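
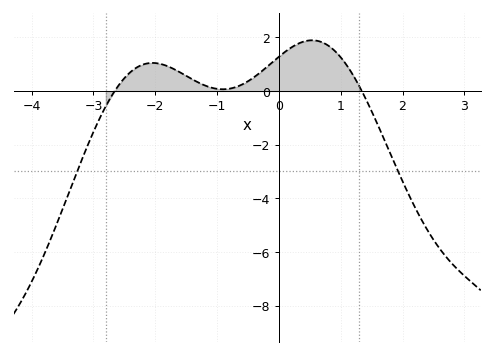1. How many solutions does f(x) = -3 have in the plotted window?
2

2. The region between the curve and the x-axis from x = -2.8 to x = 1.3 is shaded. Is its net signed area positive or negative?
positive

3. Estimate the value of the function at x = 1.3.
0.184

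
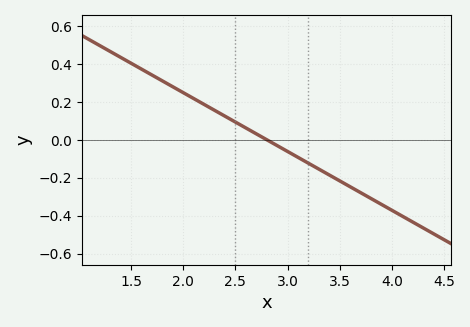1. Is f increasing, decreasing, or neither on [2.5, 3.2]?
decreasing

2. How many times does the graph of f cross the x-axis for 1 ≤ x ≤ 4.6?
1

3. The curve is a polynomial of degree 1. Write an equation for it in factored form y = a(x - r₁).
y = -0.31(x - 2.8)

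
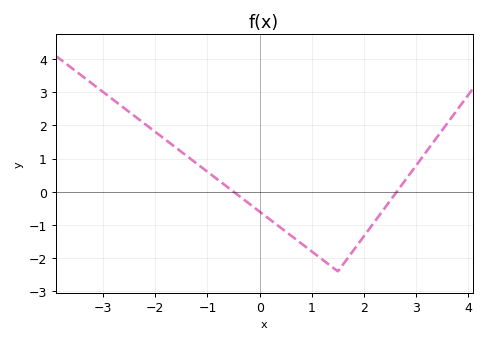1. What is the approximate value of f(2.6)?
-0.058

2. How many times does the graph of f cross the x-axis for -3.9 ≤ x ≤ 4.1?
2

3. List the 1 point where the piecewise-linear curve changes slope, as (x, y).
(1.5, -2.4)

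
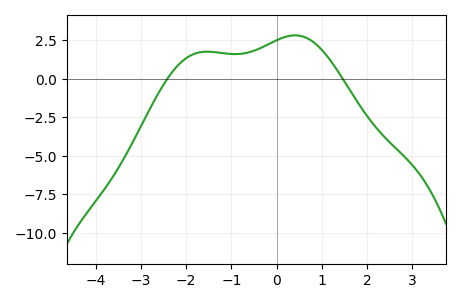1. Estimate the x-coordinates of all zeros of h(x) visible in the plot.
-2.42, 1.46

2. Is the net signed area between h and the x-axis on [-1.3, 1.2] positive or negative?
positive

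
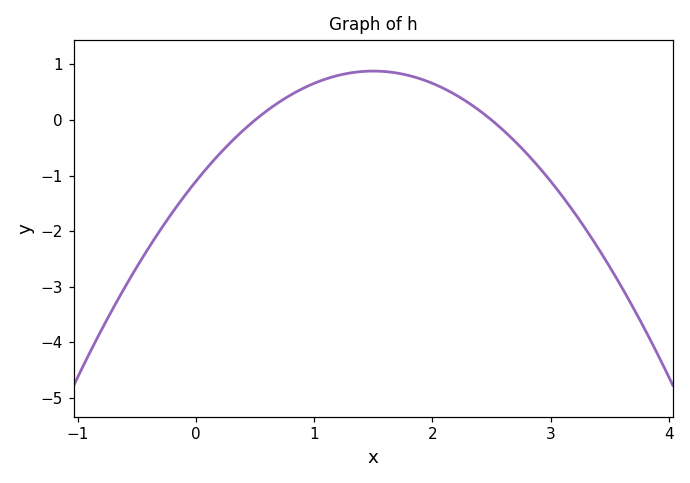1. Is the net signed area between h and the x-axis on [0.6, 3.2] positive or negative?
positive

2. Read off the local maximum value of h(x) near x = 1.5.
0.88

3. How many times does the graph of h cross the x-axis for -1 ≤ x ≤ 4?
2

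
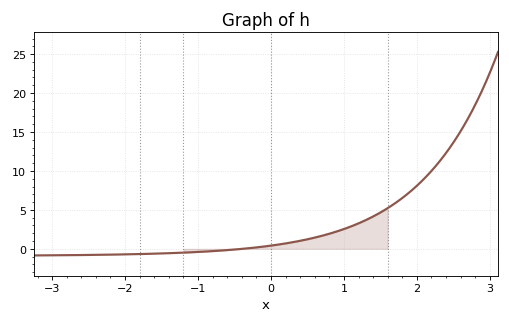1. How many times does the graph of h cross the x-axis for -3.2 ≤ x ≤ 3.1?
1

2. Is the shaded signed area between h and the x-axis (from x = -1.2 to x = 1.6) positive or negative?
positive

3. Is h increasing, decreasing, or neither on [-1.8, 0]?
increasing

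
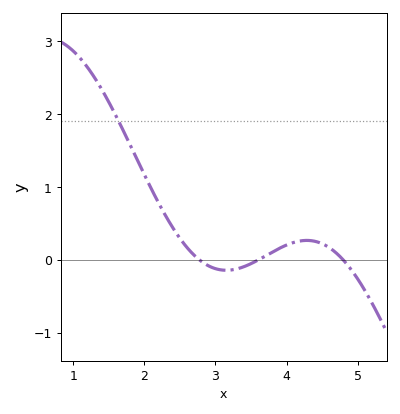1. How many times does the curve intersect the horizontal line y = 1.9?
1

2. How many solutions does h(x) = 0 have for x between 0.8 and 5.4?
3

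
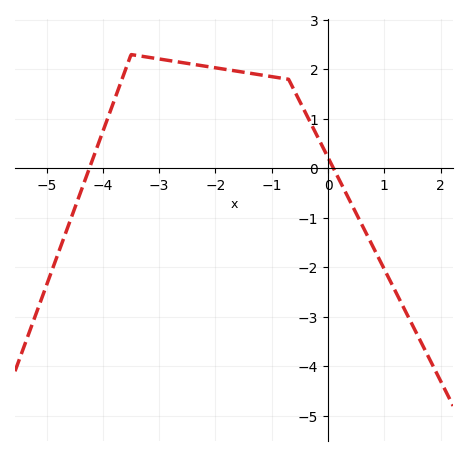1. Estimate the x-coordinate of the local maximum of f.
-3.4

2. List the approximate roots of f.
-4.2, 0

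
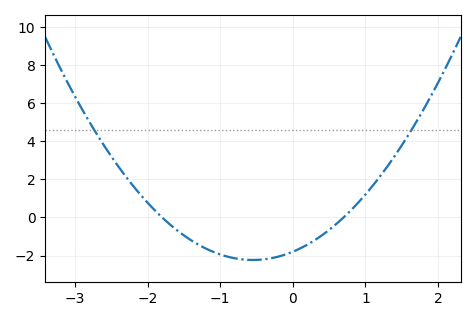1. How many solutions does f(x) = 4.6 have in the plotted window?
2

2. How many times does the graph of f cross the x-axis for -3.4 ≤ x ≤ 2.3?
2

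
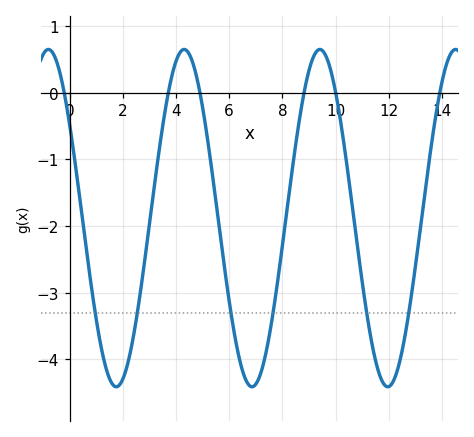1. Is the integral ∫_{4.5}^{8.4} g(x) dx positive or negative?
negative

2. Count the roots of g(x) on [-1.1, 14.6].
6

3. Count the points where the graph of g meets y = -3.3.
6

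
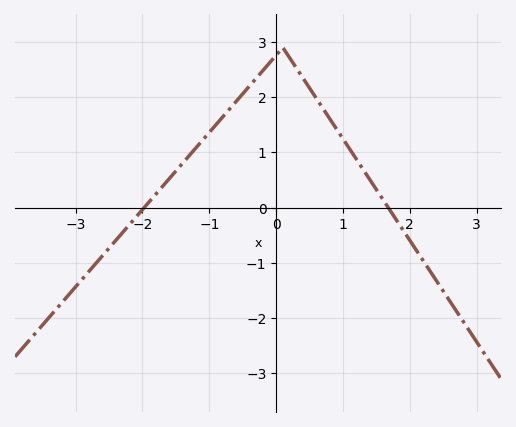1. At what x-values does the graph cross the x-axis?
-2, 1.7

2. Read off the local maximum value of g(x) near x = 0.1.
2.9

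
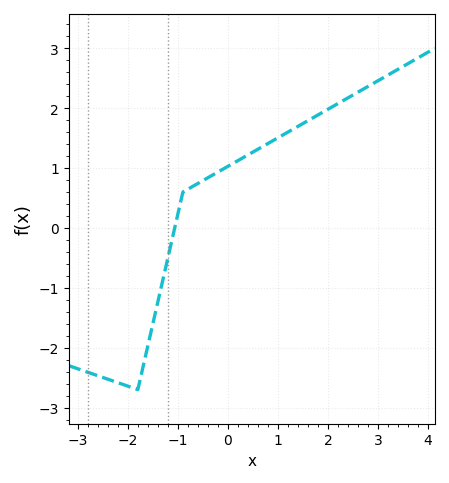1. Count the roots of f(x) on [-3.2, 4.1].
1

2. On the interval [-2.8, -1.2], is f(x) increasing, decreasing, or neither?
neither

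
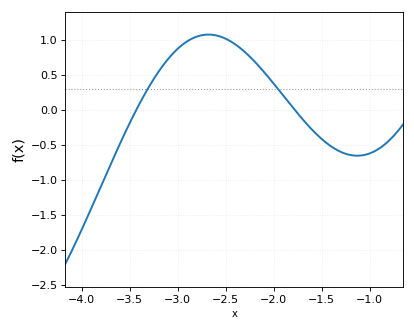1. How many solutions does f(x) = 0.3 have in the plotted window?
2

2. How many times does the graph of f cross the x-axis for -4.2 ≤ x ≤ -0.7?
2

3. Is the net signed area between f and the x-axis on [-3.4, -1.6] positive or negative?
positive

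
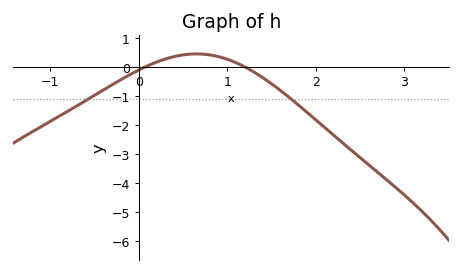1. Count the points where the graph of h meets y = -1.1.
2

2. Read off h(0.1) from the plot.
0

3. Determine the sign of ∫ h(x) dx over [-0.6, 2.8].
negative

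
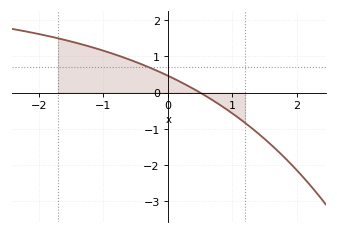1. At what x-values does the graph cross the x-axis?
0.5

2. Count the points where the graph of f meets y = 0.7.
1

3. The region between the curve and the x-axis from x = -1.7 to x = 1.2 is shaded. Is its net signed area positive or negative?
positive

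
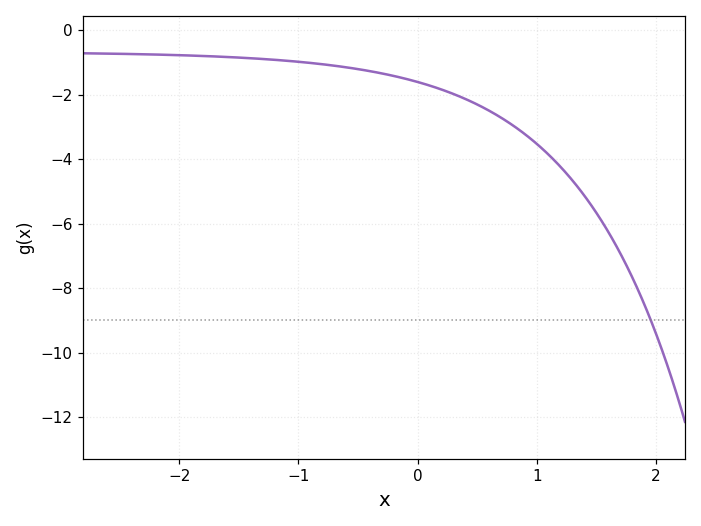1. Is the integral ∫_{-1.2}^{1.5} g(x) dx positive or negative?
negative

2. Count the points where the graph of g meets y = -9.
1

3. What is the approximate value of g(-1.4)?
-0.8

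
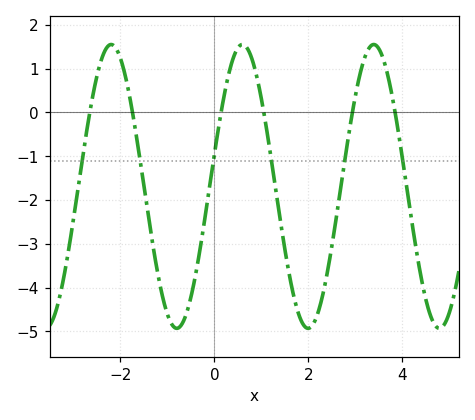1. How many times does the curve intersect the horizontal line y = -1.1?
6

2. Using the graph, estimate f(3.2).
1.26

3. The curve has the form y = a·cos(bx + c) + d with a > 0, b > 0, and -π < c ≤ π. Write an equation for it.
y = 3.24cos(2.25x - 1.34) - 1.69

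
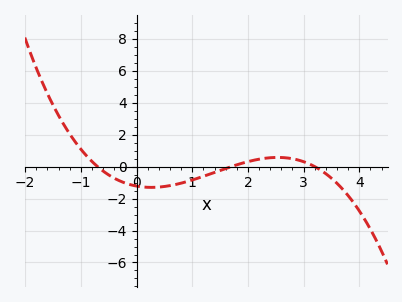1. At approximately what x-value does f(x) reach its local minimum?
0.3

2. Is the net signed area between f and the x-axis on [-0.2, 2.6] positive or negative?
negative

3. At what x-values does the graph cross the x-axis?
-0.7, 1.7, 3.2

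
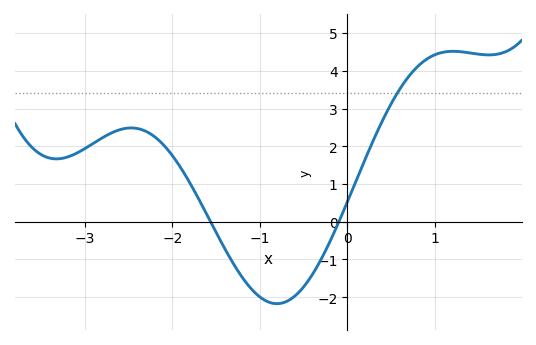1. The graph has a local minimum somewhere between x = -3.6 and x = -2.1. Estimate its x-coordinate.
-3.3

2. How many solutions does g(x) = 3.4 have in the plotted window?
1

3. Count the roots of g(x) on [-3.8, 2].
2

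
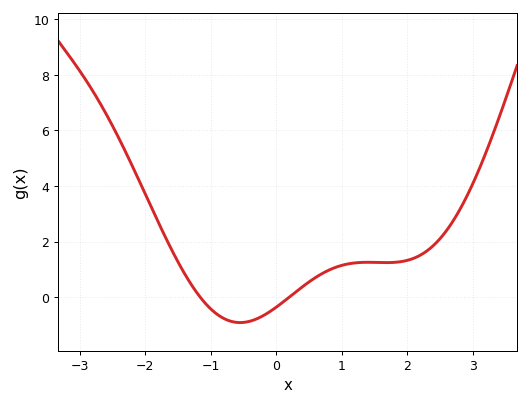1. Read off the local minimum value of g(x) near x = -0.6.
-0.915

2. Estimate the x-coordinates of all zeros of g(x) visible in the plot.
-1.16, 0.198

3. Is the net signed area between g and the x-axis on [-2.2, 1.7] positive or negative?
positive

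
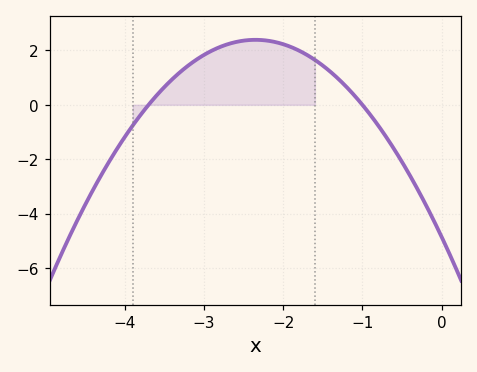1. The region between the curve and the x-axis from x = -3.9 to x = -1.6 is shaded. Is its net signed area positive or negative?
positive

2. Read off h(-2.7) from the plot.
2.23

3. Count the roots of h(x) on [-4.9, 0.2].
2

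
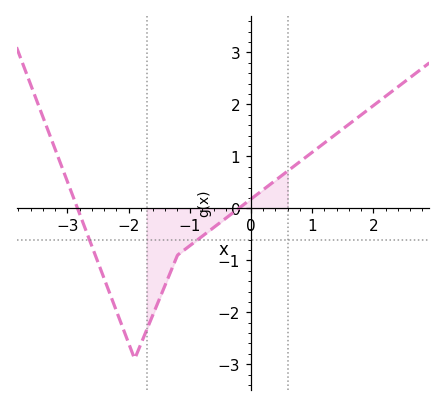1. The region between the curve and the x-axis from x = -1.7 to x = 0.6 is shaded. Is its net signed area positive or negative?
negative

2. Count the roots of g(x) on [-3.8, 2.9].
2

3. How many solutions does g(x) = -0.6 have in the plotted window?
2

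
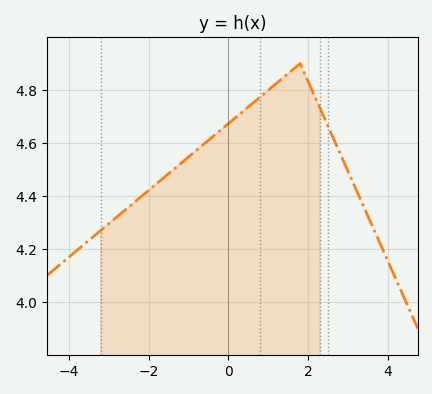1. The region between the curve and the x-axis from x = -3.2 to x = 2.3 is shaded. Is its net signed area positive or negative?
positive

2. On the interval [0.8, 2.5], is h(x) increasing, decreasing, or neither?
neither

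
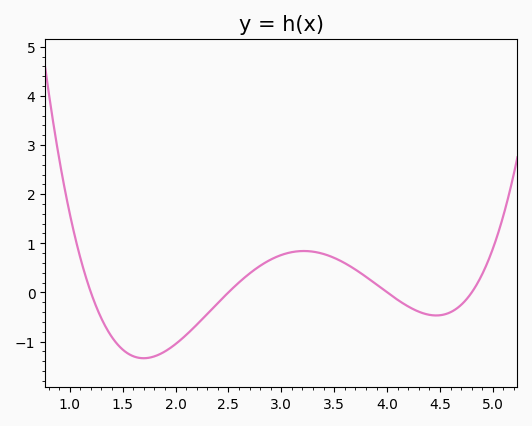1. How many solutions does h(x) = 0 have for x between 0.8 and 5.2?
4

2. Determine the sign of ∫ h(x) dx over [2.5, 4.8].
positive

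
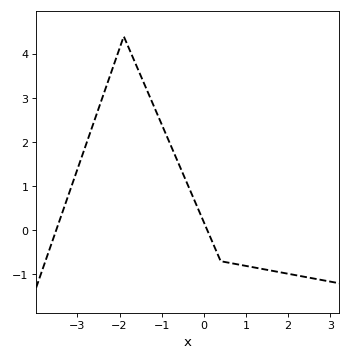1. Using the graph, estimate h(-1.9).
4.4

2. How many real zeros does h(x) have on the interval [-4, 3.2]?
2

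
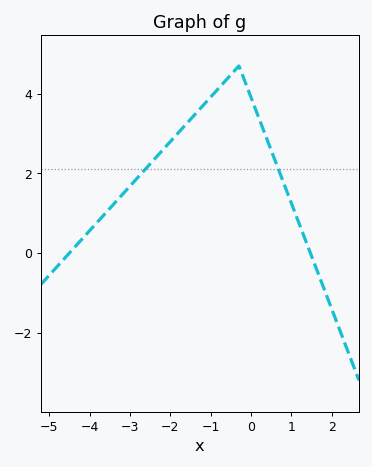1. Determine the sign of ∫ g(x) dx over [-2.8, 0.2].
positive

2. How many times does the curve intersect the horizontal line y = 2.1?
2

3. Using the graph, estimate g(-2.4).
2.4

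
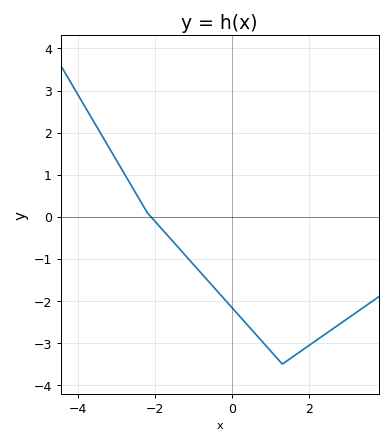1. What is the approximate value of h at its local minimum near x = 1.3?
-3.5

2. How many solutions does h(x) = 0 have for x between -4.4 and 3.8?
1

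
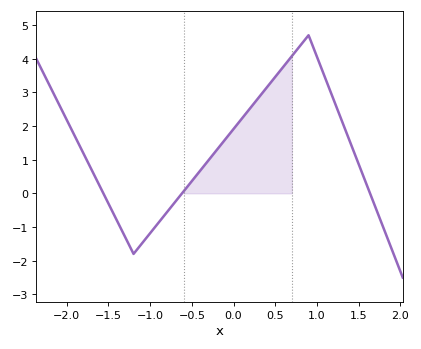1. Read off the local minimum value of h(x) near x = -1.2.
-1.8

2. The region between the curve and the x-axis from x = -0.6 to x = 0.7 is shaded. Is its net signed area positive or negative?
positive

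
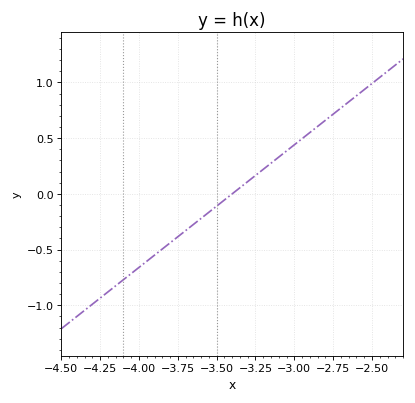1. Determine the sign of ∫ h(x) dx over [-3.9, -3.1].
negative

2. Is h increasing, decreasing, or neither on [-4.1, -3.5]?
increasing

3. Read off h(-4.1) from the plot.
-0.75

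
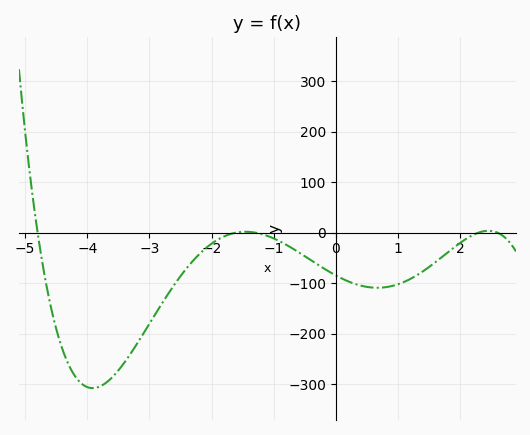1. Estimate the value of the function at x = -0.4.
-50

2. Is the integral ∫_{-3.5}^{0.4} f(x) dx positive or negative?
negative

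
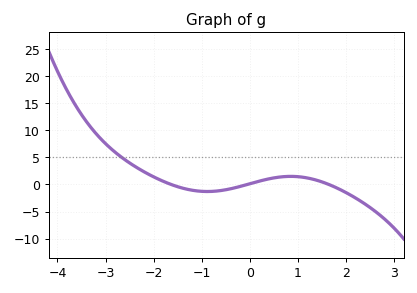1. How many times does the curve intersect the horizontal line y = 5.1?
1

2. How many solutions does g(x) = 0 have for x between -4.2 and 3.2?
3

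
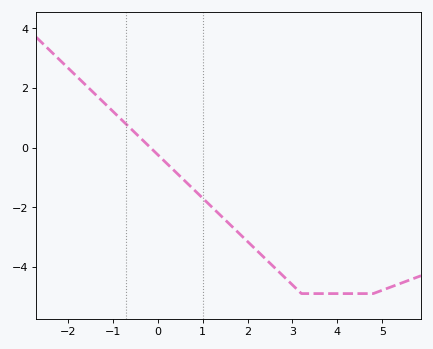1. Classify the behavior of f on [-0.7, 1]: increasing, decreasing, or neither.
decreasing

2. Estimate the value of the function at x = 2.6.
-4.03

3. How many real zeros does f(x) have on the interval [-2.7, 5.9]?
1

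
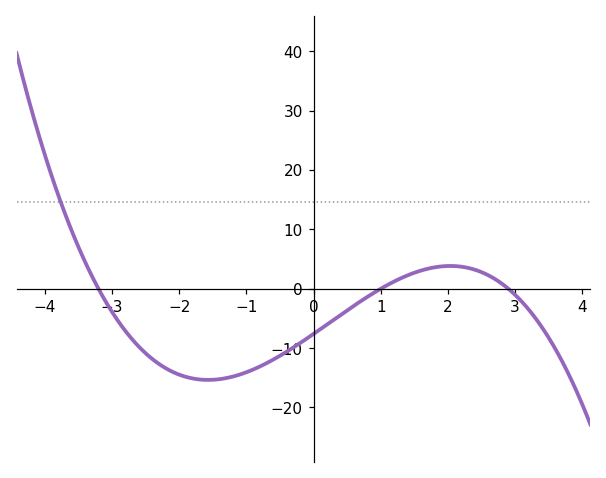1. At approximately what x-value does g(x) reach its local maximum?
2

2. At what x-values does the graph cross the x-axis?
-3.2, 1, 2.8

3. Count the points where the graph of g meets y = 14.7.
1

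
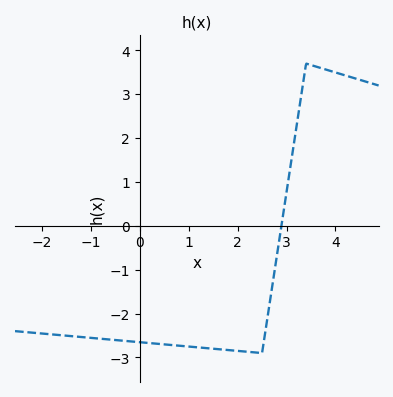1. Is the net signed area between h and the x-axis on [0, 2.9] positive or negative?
negative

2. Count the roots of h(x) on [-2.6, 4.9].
1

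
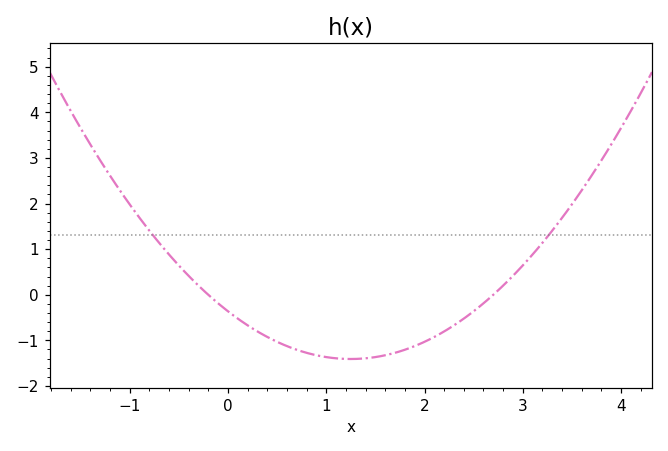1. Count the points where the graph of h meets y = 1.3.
2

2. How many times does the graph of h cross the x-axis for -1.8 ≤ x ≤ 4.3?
2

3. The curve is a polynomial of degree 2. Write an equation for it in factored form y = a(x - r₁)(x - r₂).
y = 0.67(x + 0.2)(x - 2.7)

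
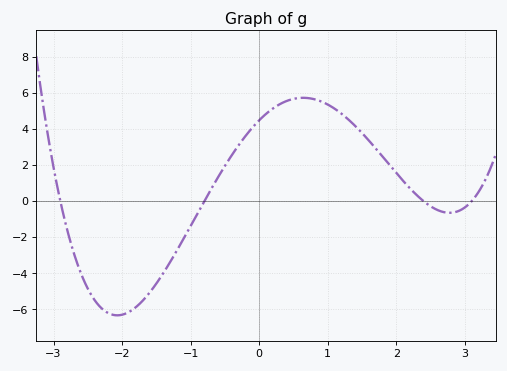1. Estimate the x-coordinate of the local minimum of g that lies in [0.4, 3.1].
2.8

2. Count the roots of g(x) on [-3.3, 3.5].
4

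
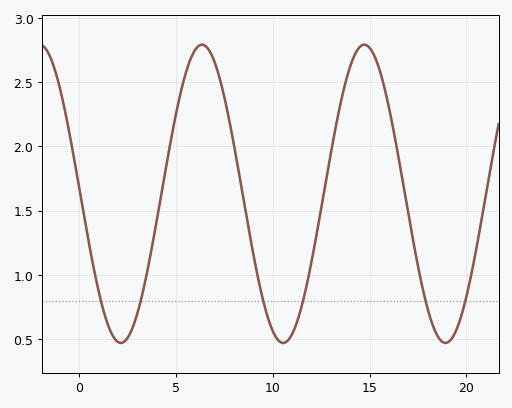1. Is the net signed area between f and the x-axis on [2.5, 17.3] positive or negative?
positive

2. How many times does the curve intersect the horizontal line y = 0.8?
6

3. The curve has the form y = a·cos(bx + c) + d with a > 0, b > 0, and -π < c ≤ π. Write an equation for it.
y = 1.16cos(0.75x + 1.52) + 1.63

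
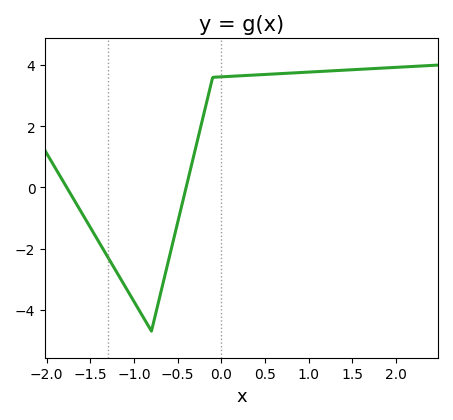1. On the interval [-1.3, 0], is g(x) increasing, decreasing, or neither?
neither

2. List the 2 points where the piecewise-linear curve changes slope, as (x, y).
(-0.8, -4.7); (-0.1, 3.6)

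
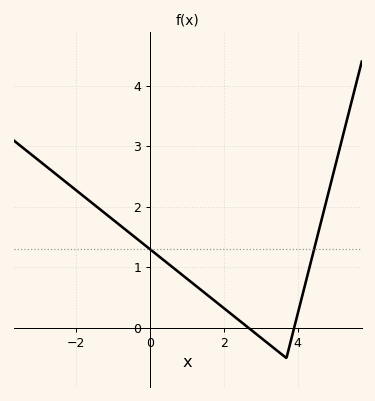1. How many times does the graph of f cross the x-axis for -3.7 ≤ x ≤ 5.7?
2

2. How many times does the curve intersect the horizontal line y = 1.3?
2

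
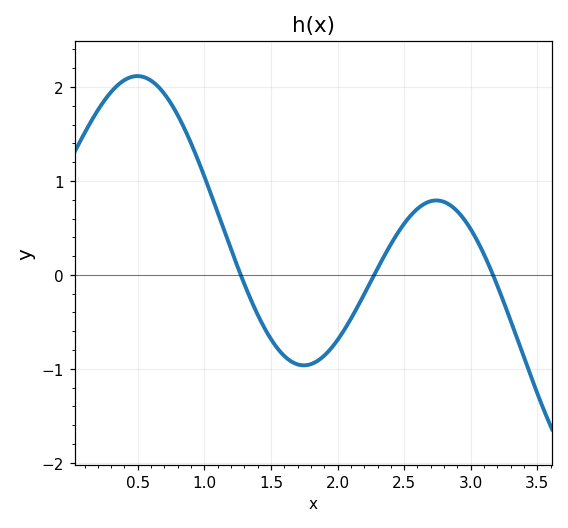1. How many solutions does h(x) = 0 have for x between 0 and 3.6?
3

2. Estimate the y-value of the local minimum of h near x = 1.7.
-0.963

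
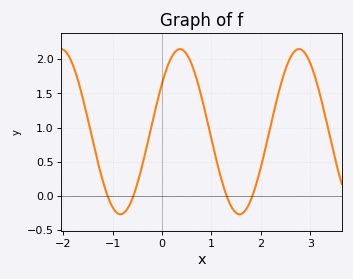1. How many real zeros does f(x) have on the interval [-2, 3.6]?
4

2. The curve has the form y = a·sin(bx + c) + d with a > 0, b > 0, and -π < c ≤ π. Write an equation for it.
y = 1.21sin(2.6x + 0.62) + 0.94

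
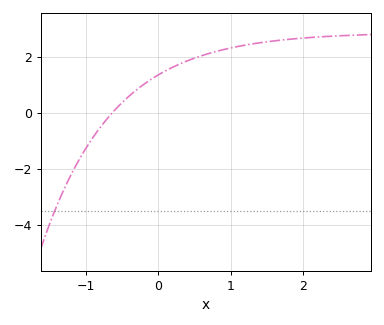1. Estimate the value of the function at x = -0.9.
-0.859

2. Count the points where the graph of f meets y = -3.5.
1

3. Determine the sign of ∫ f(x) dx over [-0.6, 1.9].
positive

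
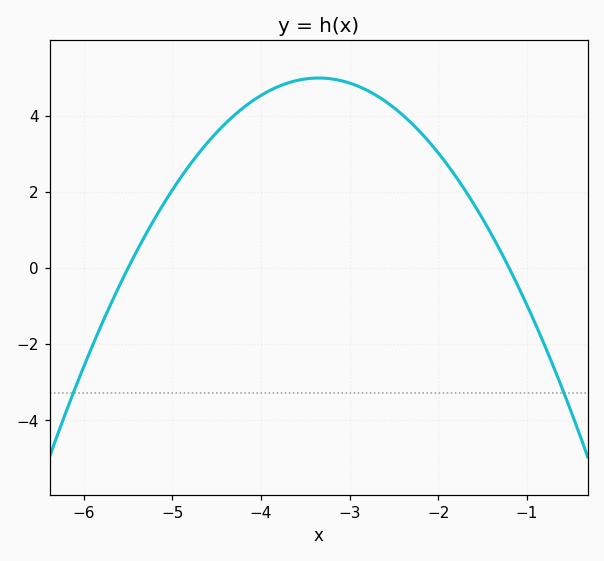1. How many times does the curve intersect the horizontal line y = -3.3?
2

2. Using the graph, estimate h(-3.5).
4.97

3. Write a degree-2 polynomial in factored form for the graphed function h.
y = -1.08(x + 5.5)(x + 1.2)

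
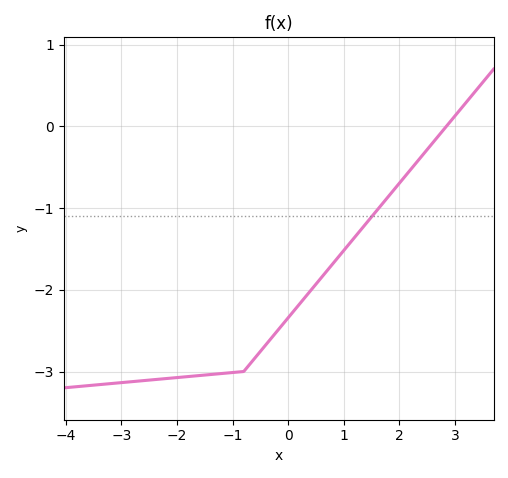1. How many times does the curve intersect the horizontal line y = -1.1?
1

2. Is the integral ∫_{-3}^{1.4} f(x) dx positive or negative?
negative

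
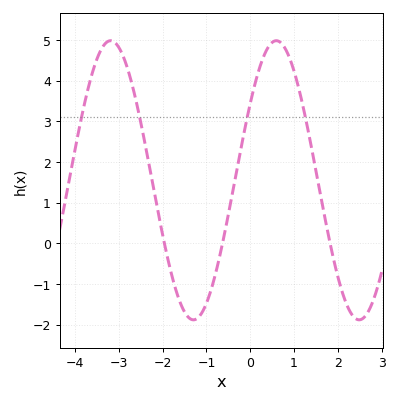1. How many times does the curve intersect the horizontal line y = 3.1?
4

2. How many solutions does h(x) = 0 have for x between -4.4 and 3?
3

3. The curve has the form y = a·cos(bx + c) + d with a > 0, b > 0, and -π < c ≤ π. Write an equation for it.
y = 3.43cos(1.7x - 0.99) + 1.55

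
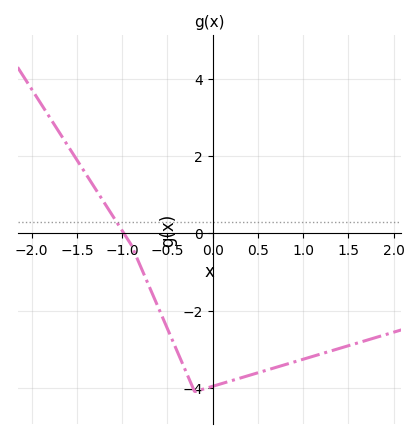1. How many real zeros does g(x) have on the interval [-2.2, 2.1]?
1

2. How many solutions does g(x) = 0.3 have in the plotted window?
1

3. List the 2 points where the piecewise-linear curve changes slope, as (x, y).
(-0.9, -0.3); (-0.2, -4.1)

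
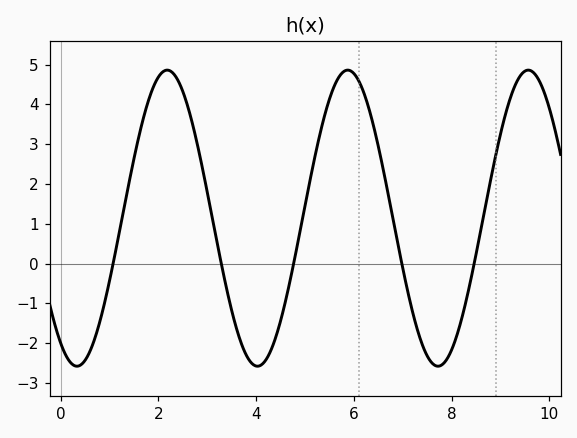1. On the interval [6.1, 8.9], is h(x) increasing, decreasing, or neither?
neither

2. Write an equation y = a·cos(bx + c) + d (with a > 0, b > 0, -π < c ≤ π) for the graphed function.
y = 3.72cos(1.7x + 2.6) + 1.14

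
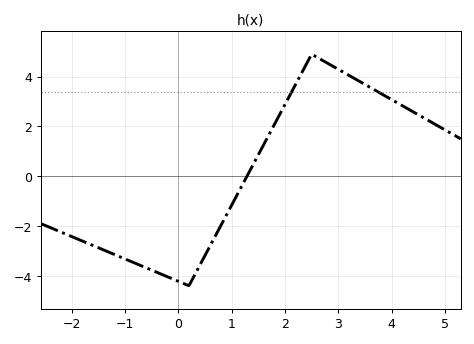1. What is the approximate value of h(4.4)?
2.6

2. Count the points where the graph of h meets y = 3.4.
2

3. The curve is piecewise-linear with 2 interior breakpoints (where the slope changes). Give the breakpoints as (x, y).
(0.2, -4.4); (2.5, 4.9)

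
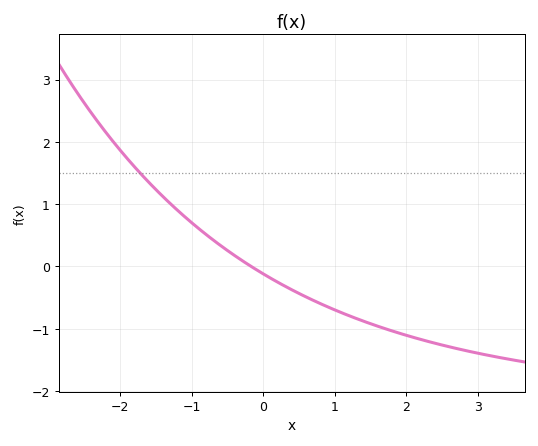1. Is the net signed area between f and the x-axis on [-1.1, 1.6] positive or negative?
negative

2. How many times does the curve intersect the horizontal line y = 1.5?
1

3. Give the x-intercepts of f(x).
-0.17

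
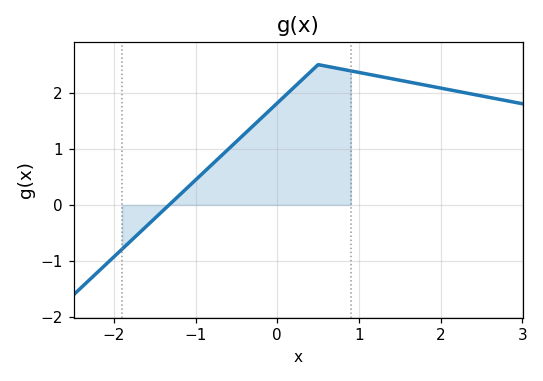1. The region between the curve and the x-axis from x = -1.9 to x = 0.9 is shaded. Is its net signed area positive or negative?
positive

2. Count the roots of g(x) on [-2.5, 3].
1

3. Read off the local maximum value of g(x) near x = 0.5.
2.5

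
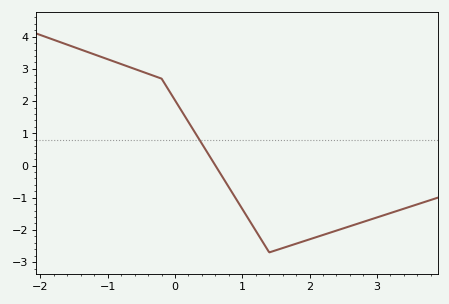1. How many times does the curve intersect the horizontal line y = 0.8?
1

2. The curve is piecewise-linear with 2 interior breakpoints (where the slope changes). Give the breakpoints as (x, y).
(-0.2, 2.7); (1.4, -2.7)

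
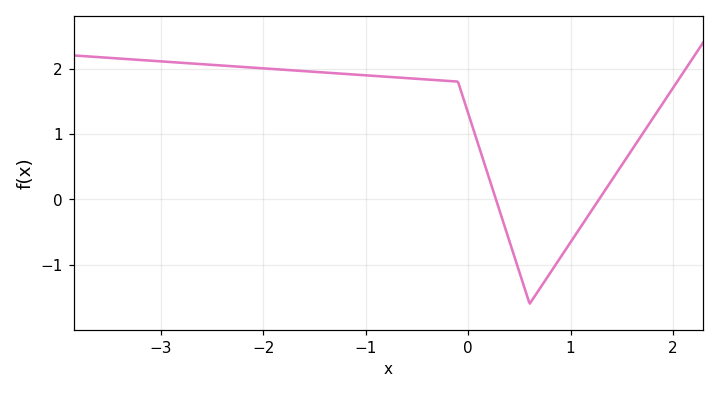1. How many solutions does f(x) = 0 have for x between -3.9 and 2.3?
2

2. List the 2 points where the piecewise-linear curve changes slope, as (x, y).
(-0.1, 1.8); (0.6, -1.6)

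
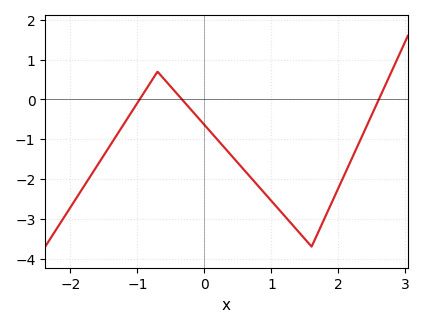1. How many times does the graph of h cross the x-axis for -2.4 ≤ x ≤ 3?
3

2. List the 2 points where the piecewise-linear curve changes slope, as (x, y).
(-0.7, 0.7); (1.6, -3.7)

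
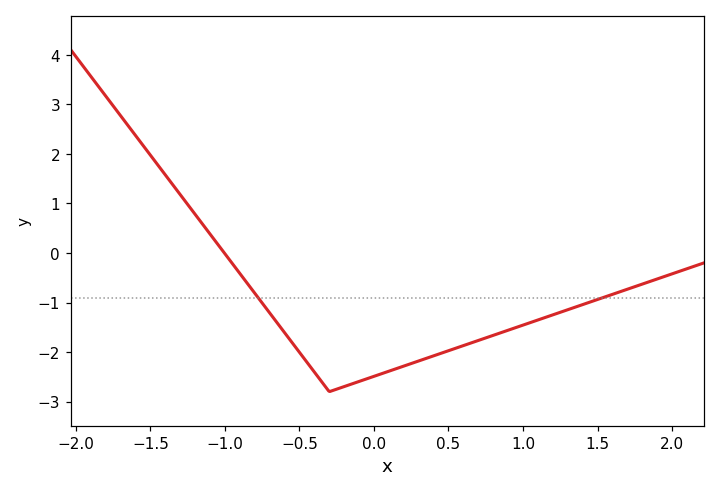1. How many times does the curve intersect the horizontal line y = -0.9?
2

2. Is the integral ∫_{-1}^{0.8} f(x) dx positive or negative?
negative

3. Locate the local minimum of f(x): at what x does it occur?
-0.299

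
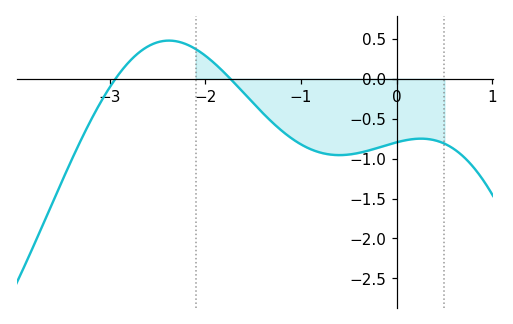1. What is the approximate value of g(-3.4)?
-1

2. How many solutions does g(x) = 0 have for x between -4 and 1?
2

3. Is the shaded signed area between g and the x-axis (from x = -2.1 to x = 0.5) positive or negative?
negative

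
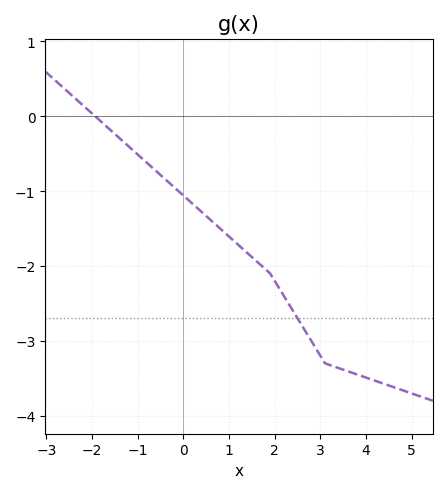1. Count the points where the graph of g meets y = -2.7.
1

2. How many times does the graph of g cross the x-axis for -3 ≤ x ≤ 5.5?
1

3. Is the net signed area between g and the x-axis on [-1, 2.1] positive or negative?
negative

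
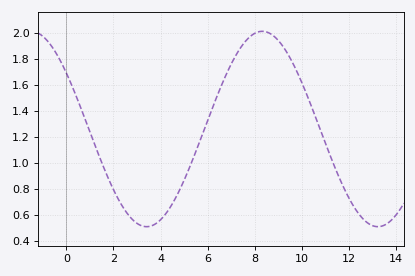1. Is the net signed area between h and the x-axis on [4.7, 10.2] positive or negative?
positive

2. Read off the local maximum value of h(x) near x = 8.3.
2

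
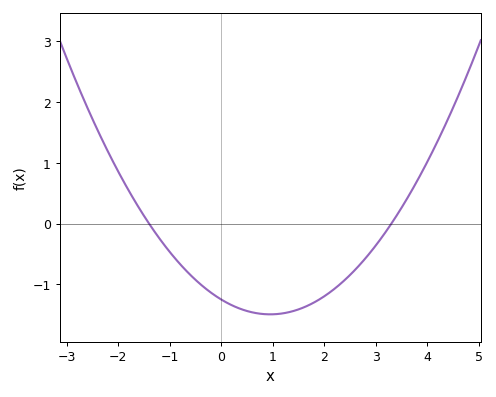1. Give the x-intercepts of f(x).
-1.4, 3.2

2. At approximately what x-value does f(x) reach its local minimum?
1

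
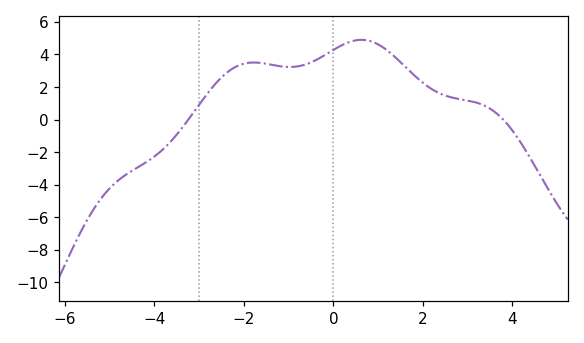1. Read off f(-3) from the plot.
1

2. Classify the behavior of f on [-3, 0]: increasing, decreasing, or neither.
neither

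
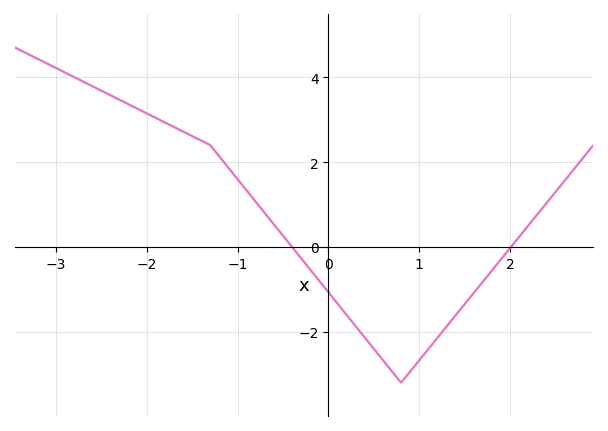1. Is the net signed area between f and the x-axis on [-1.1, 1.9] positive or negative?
negative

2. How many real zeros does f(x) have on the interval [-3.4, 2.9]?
2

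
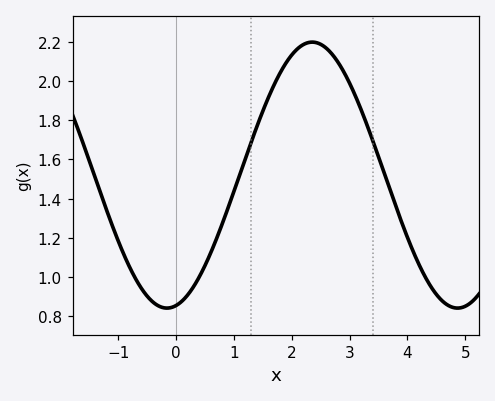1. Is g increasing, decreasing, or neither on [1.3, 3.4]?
neither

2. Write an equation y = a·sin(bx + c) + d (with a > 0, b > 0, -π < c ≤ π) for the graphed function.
y = 0.68sin(1.25x - 1.37) + 1.52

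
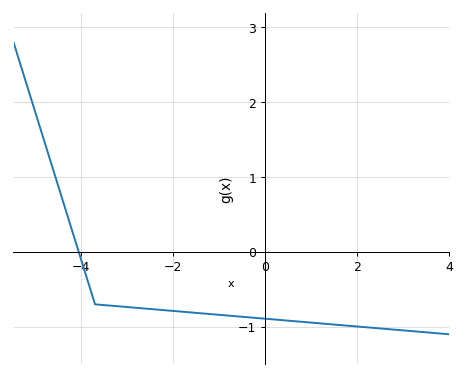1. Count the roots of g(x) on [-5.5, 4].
1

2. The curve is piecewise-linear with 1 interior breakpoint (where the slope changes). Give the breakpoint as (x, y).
(-3.7, -0.7)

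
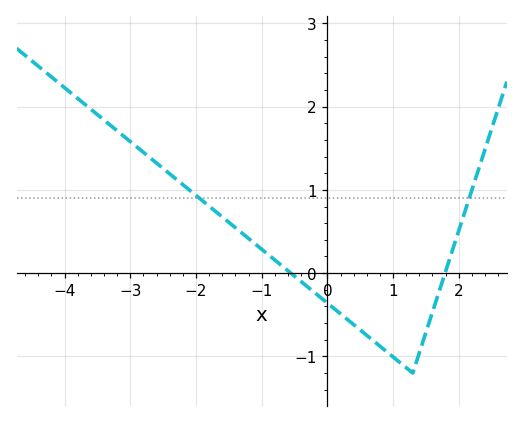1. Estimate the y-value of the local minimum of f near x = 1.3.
-1.2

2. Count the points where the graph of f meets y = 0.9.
2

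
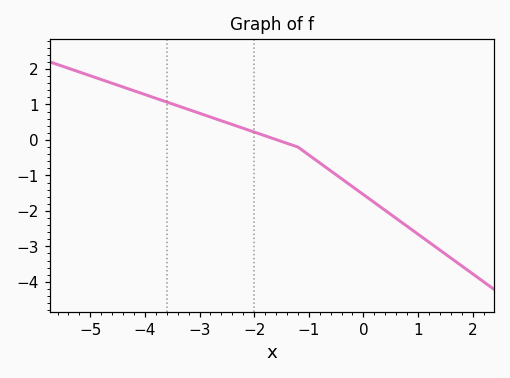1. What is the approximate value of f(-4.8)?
1.7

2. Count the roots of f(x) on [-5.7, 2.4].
1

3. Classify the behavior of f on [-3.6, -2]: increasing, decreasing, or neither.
decreasing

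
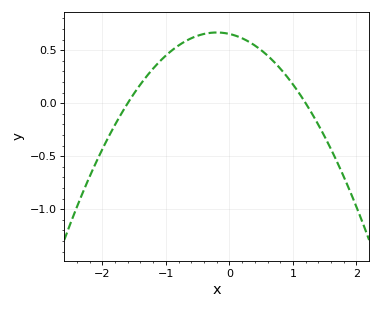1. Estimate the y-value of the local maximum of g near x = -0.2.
0.666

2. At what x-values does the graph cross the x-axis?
-1.6, 1.2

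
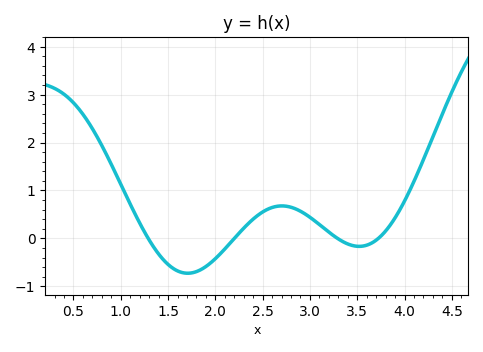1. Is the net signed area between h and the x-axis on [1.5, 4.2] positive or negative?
positive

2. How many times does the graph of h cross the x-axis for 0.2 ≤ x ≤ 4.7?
4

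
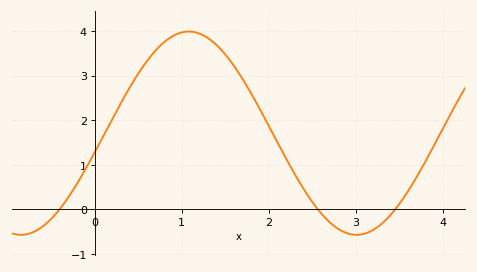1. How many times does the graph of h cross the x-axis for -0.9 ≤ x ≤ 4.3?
3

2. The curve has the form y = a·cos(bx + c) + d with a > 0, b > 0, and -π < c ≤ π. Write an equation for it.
y = 2.28cos(1.63x - 1.76) + 1.71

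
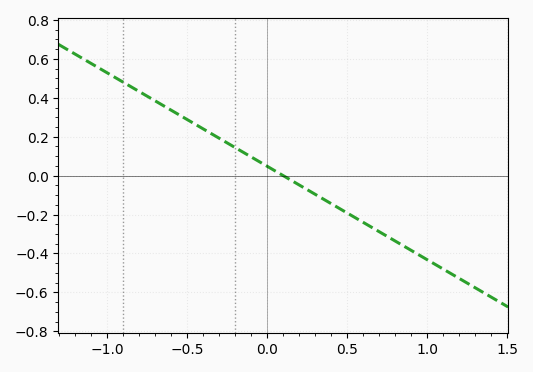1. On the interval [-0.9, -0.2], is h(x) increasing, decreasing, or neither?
decreasing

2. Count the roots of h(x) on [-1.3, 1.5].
1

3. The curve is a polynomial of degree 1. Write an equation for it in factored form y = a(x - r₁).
y = -0.48(x - 0.1)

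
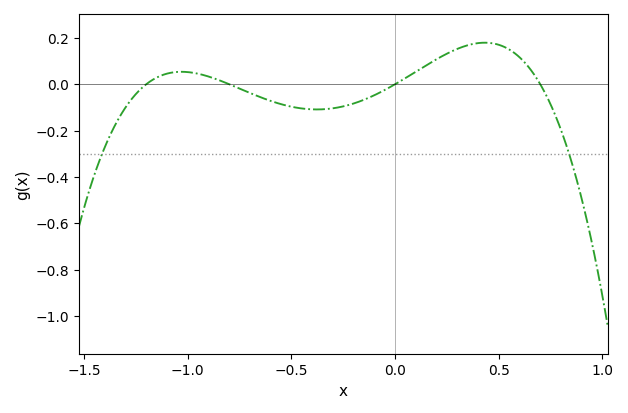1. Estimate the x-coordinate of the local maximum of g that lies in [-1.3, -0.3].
-1.05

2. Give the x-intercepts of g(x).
-1.2, -0.8, 0, 0.7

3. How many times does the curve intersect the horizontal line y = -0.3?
2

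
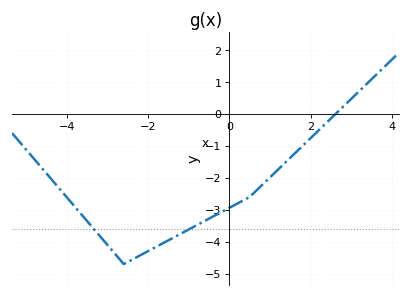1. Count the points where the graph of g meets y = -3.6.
2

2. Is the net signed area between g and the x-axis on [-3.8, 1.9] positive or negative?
negative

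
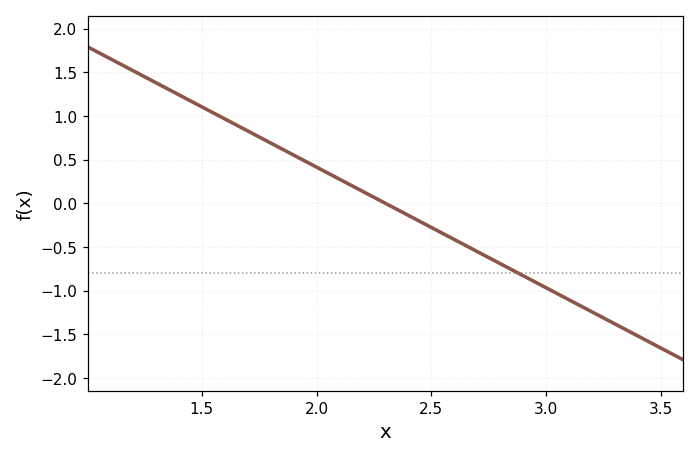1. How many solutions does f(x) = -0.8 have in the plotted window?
1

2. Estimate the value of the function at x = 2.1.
0.3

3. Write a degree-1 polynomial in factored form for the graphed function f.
y = -1.38(x - 2.3)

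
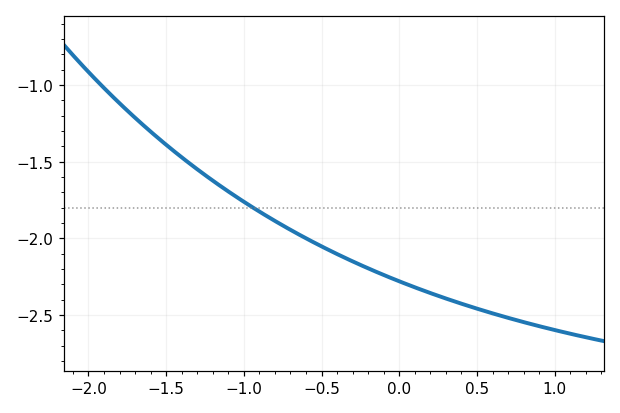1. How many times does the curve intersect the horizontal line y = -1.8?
1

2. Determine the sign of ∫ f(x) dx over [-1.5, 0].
negative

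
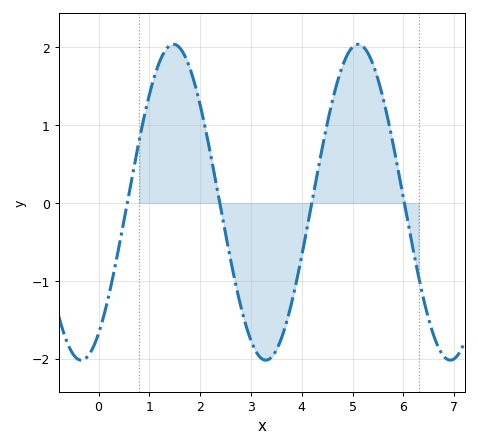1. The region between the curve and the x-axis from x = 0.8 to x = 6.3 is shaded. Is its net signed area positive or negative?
positive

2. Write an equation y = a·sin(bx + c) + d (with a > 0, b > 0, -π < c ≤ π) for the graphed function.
y = 2.03sin(1.73x - 0.982) + 0.01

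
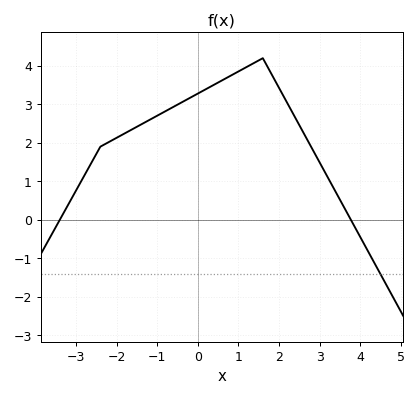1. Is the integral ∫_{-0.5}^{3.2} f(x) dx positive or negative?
positive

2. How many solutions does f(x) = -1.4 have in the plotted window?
1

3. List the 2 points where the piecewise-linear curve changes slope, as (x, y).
(-2.4, 1.9); (1.6, 4.2)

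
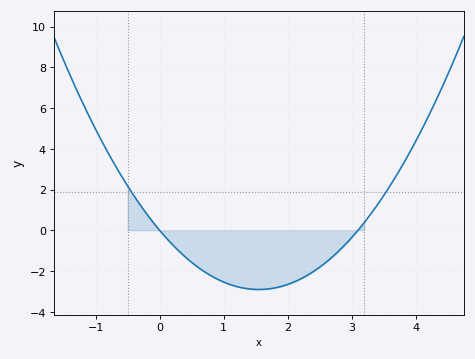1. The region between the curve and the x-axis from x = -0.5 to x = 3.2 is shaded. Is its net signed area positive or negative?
negative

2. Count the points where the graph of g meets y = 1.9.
2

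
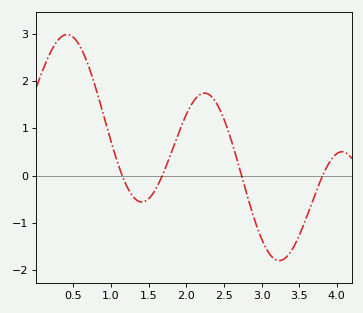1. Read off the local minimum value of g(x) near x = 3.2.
-1.8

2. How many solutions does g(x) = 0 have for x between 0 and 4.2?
4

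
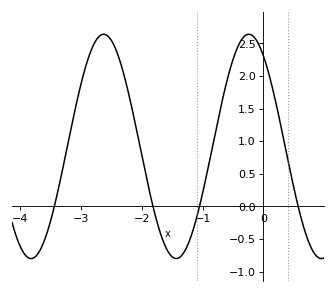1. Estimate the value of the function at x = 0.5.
0.29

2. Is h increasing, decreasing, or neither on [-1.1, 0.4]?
neither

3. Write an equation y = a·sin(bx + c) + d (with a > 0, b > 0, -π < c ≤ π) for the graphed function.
y = 1.72sin(2.63x + 2.2) + 0.92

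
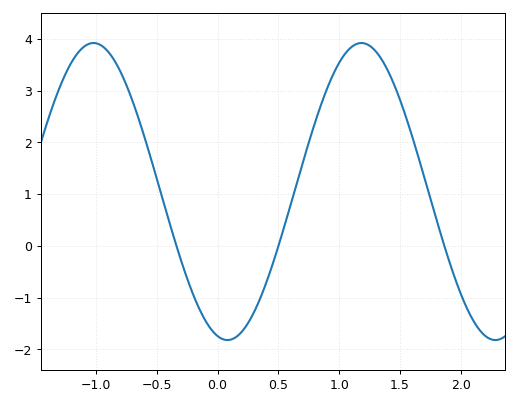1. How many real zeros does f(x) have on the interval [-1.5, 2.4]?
3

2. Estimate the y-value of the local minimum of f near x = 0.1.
-1.82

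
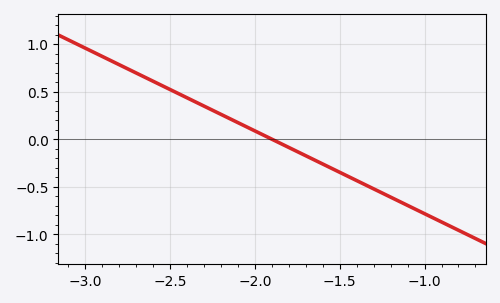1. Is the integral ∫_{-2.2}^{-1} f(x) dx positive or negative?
negative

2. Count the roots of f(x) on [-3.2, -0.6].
1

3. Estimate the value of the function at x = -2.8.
0.783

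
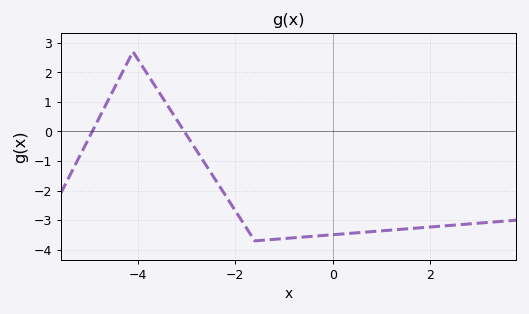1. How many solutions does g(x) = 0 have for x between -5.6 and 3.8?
2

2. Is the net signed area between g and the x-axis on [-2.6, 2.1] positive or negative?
negative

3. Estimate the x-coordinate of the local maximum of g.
-4.1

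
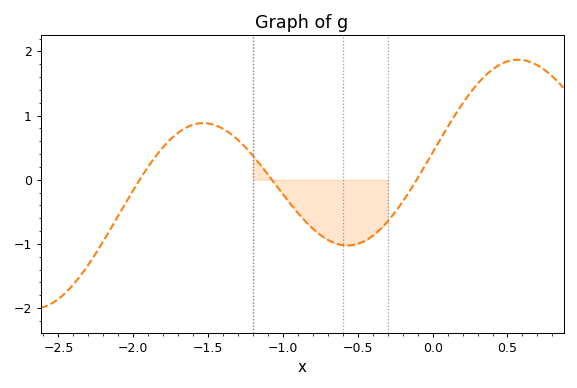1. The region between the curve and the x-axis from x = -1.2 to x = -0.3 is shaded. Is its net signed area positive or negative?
negative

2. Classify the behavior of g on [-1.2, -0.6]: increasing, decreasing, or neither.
decreasing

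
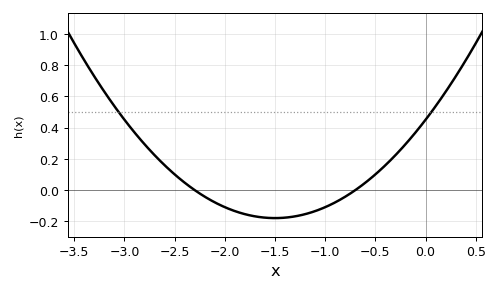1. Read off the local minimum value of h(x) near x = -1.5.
-0.18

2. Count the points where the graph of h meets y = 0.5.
2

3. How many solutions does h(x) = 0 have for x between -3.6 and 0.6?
2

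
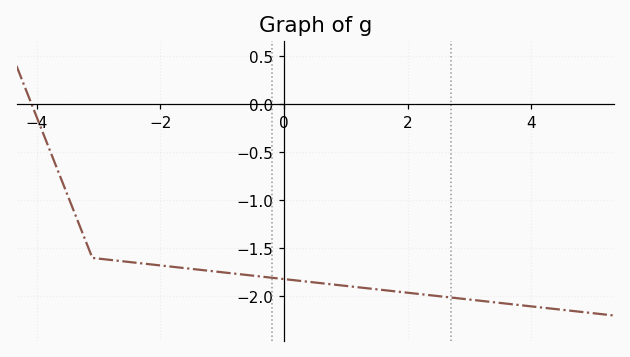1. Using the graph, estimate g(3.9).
-2.1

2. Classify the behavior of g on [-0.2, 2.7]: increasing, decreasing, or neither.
decreasing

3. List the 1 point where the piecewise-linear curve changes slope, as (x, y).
(-3.1, -1.6)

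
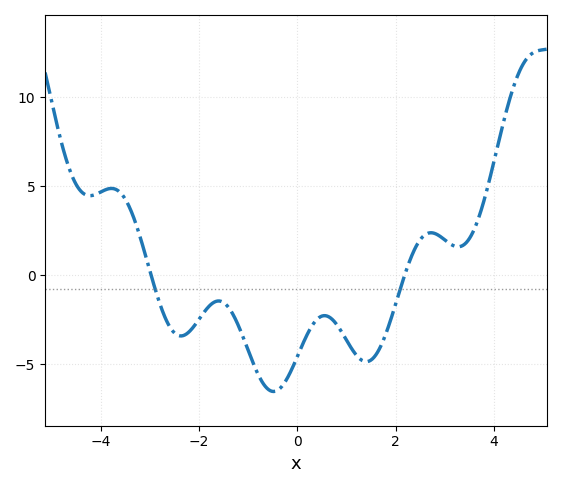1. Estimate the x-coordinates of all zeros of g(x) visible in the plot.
-2.98, 2.18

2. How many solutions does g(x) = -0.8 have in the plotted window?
2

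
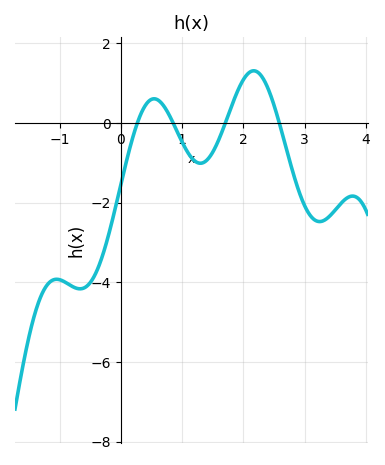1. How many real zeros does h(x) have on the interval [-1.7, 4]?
4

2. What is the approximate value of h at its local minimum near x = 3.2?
-2.4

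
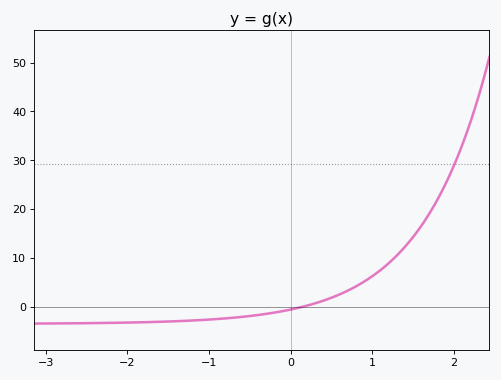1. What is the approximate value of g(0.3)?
0.714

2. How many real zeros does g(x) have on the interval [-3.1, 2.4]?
1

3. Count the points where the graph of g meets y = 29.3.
1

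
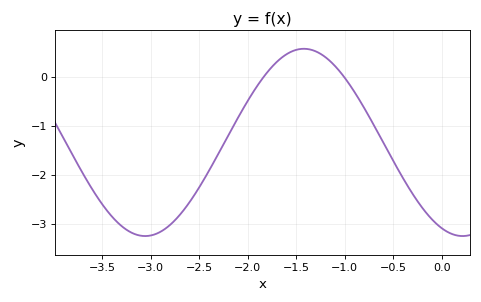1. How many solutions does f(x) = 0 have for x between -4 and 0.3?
2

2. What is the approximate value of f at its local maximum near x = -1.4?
0.57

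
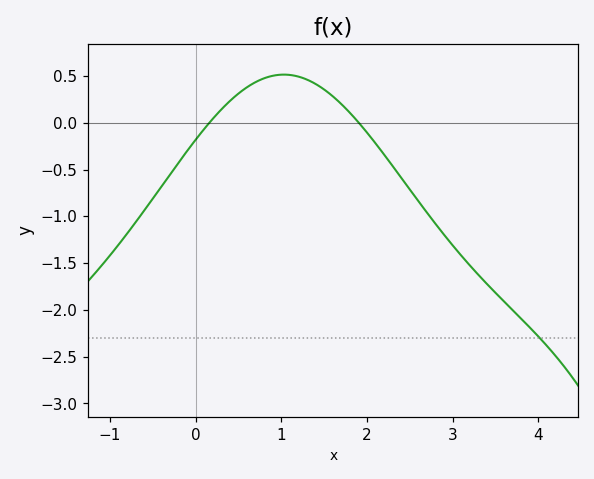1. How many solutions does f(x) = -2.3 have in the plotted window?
1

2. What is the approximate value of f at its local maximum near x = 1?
0.5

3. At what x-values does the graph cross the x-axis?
0.2, 1.9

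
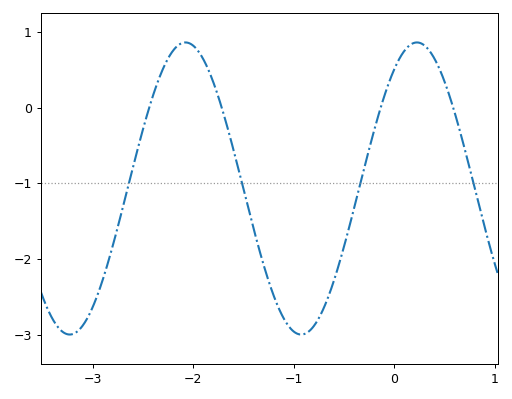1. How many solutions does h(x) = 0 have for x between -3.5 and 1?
4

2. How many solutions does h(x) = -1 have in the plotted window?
4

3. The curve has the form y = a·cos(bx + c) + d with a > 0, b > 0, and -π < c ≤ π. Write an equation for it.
y = 1.93cos(2.7x - 0.61) - 1.07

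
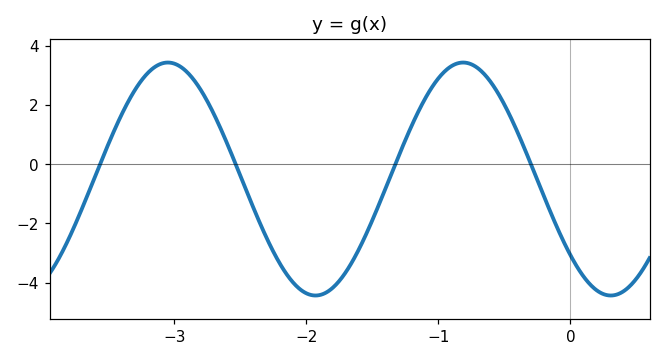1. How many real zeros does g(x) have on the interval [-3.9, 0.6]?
4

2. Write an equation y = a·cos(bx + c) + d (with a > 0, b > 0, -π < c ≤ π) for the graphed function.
y = 3.93cos(2.81x + 2.28) - 0.5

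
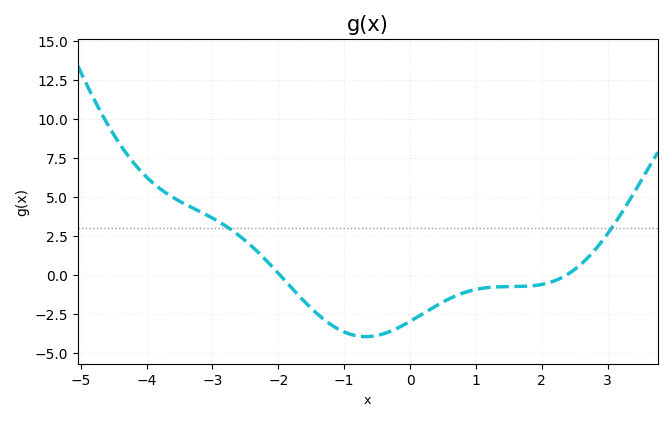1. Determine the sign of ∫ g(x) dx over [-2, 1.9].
negative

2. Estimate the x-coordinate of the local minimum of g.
-0.673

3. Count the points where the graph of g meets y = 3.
2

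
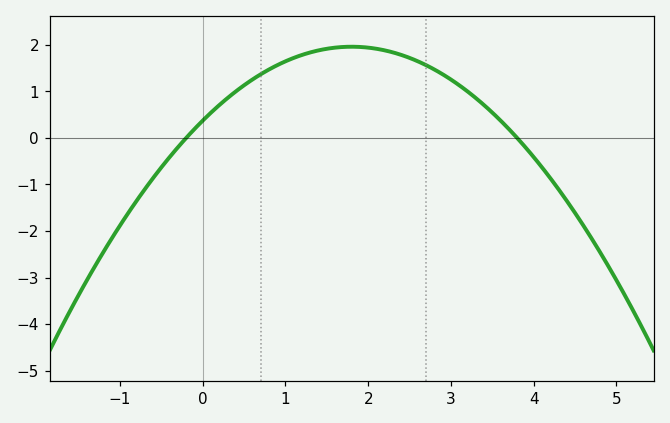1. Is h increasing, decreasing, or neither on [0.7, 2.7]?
neither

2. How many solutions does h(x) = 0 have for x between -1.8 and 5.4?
2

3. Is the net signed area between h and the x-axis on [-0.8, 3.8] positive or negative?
positive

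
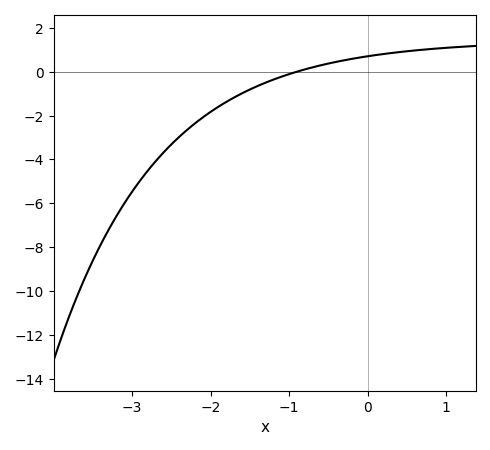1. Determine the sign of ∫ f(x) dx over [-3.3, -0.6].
negative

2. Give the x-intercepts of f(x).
-0.906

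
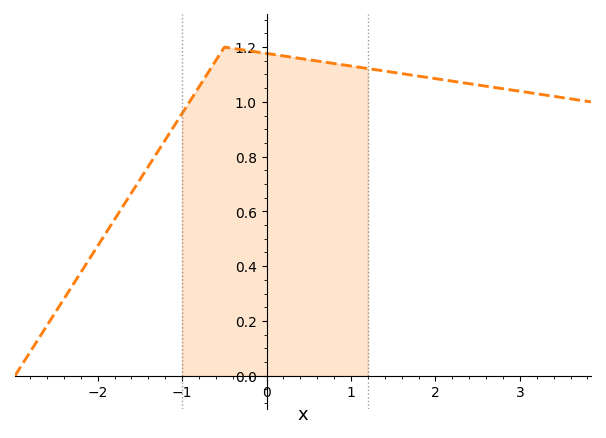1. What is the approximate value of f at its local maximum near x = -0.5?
1.2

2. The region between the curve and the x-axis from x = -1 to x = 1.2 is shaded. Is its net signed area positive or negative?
positive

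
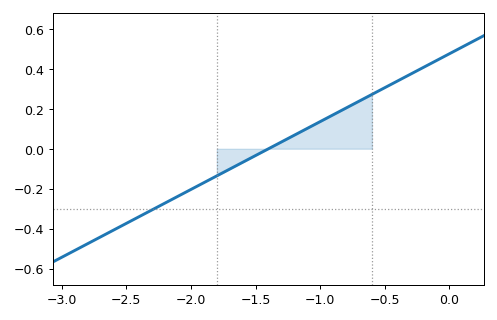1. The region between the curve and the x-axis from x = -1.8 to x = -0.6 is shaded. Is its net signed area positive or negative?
positive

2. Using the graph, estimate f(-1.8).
-0.136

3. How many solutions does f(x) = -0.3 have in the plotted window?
1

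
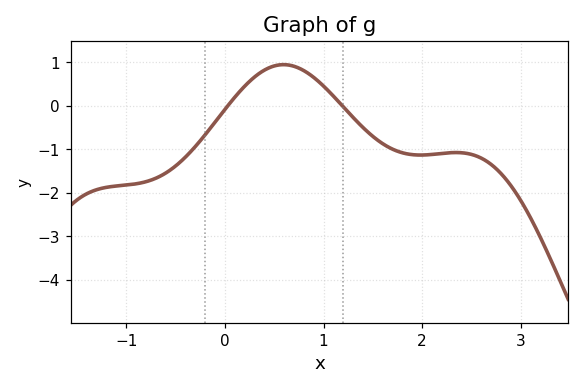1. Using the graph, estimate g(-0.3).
-0.9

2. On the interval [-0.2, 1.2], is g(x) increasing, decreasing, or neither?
neither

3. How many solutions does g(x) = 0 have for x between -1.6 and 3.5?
2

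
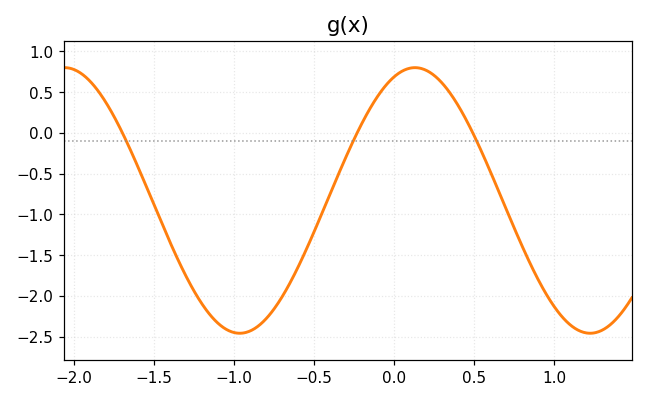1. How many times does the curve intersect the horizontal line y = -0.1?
3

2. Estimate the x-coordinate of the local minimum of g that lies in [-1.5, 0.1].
-0.95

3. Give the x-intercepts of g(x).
-1.7, -0.25, 0.5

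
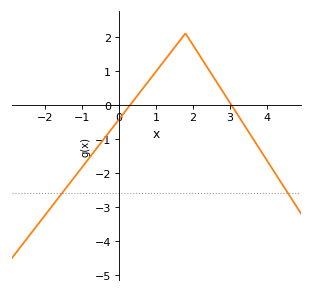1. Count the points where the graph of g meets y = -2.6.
2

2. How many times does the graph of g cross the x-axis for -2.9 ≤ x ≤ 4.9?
2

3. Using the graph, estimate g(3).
0.1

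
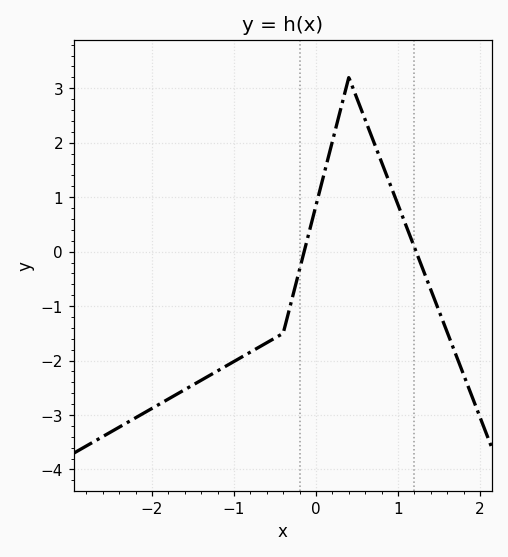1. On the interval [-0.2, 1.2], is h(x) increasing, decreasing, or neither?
neither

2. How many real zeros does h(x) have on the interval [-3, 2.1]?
2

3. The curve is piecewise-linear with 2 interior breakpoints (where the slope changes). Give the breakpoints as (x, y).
(-0.4, -1.5); (0.4, 3.2)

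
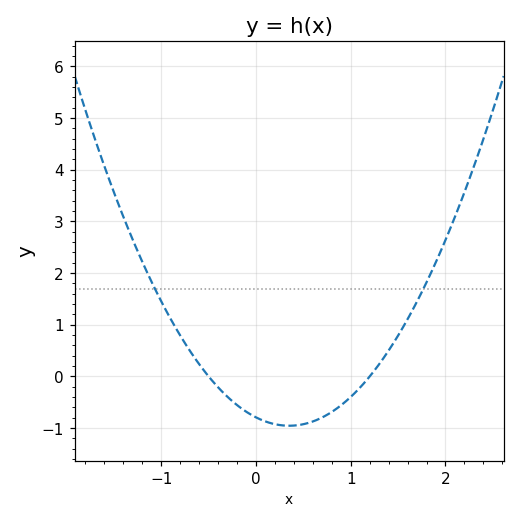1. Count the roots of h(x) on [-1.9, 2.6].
2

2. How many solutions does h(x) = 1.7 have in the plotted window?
2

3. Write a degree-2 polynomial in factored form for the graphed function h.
y = 1.32(x + 0.5)(x - 1.2)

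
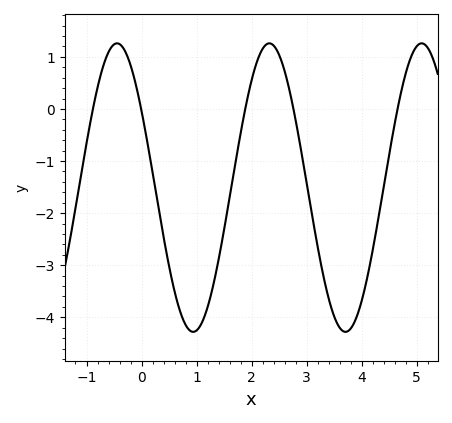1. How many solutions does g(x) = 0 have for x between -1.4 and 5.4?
5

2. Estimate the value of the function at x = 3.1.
-2.04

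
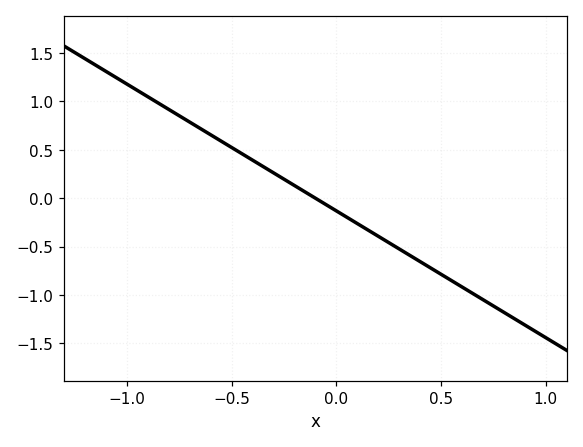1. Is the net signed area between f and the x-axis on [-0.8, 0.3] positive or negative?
positive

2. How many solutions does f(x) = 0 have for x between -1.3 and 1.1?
1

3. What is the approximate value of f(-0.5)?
0.5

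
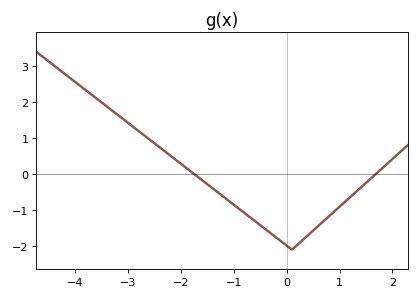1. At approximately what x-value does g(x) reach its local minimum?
0.099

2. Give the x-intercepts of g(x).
-1.75, 1.68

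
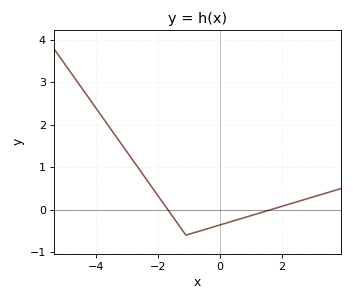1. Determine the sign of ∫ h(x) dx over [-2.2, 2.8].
negative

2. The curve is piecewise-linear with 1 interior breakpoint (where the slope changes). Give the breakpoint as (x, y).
(-1.1, -0.6)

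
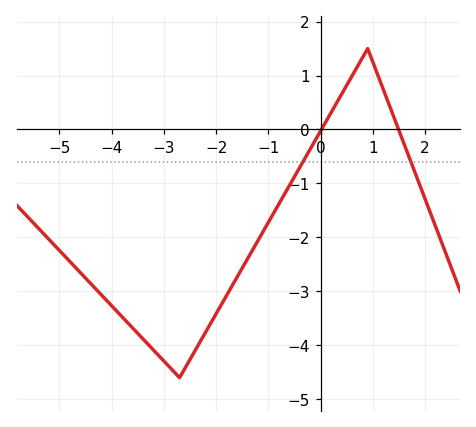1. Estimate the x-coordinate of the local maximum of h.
0.901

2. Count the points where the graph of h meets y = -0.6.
2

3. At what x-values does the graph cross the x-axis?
0.015, 1.49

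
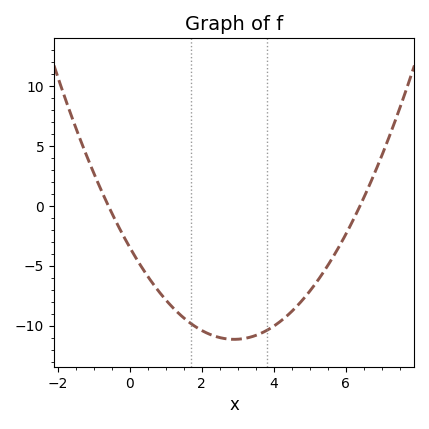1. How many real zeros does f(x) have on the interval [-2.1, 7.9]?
2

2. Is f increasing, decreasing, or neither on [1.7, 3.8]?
neither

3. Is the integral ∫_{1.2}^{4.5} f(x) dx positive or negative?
negative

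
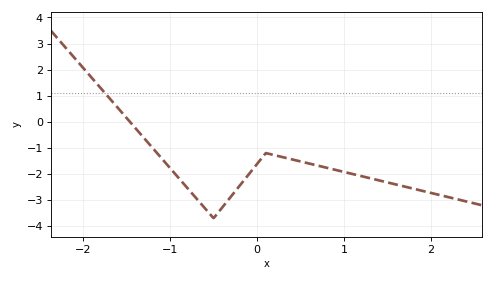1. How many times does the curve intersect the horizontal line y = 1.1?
1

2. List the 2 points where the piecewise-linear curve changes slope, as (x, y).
(-0.5, -3.7); (0.1, -1.2)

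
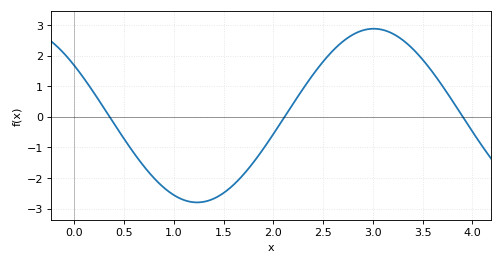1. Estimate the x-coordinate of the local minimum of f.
1.23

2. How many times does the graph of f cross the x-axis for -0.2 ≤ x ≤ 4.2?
3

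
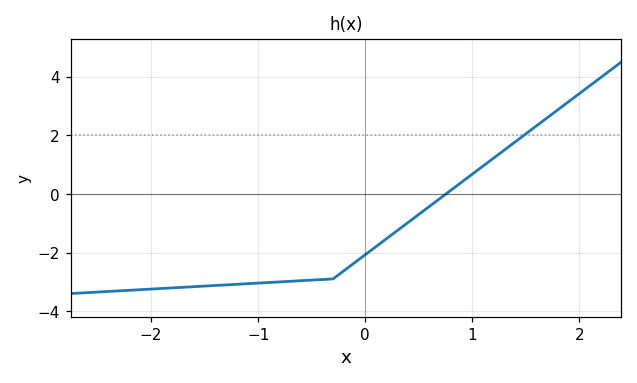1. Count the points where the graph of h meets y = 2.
1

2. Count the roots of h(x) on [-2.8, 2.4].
1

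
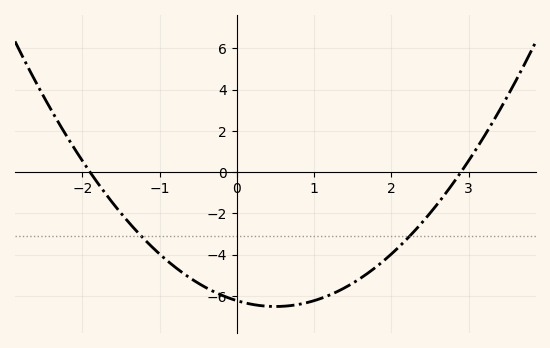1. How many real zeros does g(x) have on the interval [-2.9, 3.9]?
2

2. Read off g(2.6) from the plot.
-1.6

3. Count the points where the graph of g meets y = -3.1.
2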